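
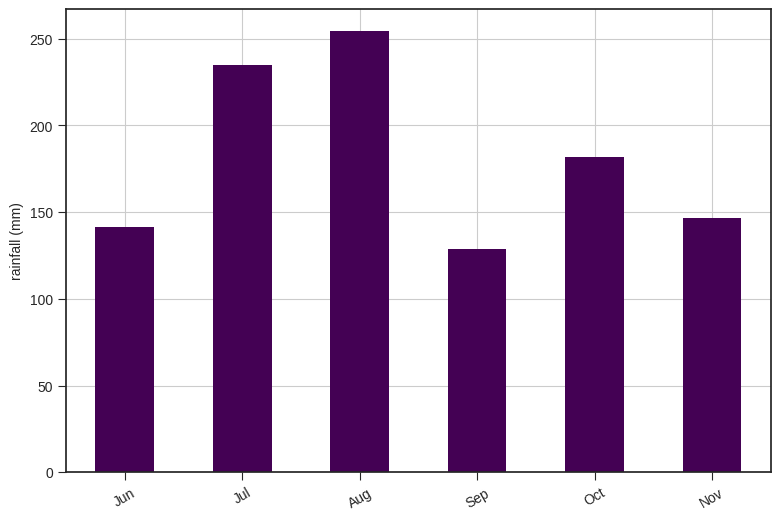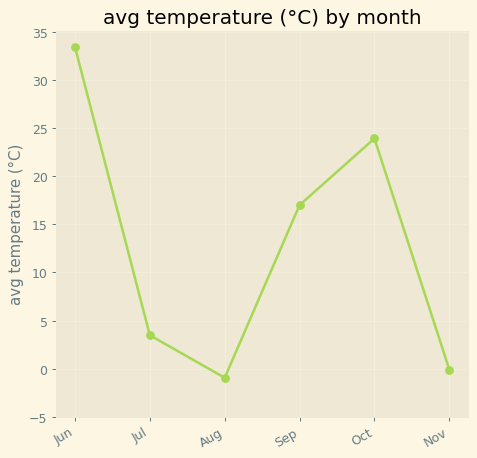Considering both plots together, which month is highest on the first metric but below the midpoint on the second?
Chart 2 median avg temperature (°C) ≈ 10; below-median months: Jul, Aug, Nov. Among those, Aug has the highest rainfall (mm) (≈ 250).

Aug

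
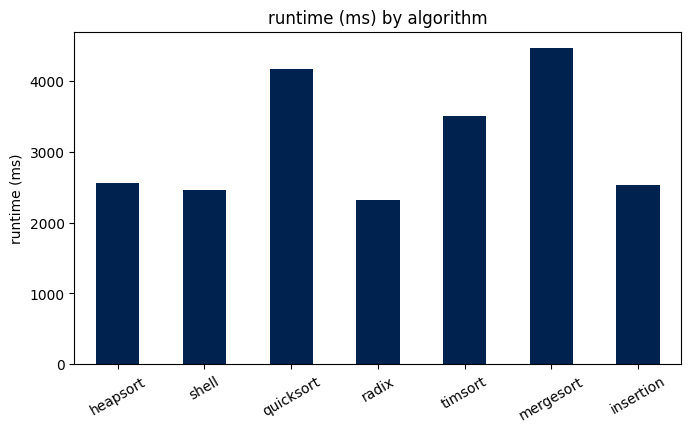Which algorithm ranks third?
timsort

Top 4: mergesort ≈ 4500, quicksort ≈ 4000, timsort ≈ 3500, heapsort ≈ 2500.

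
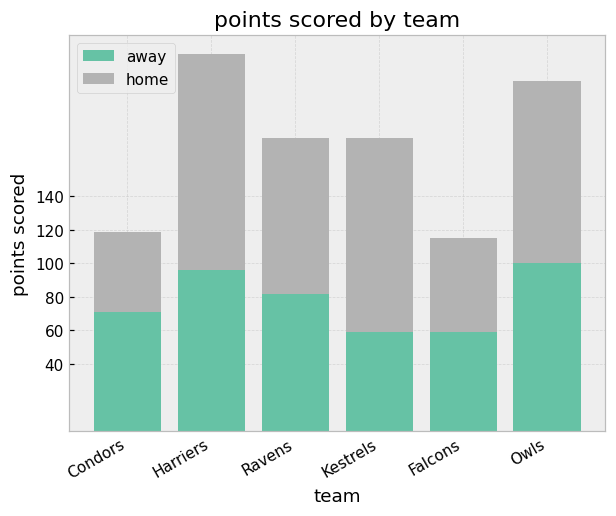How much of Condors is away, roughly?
away top ≈ 80, bottom ≈ 0; segment ≈ 80.

≈ 80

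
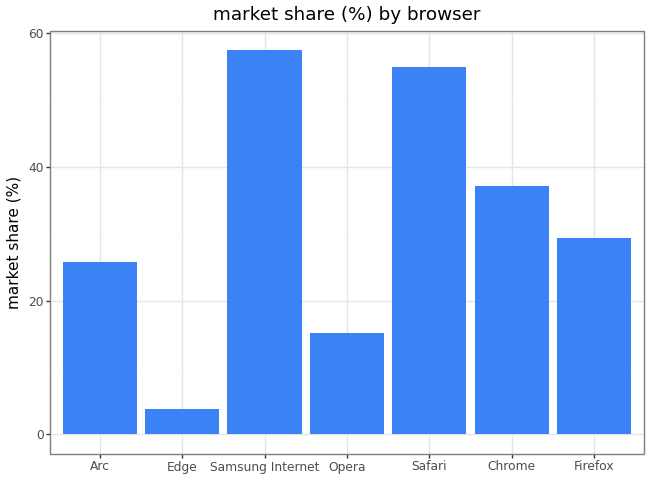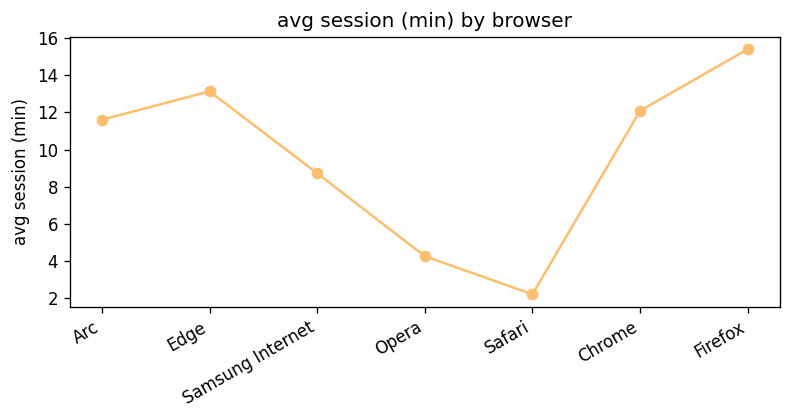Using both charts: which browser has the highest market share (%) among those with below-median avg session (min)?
Samsung Internet

Chart 2 median avg session (min) ≈ 12; below-median browsers: Samsung Internet, Opera, Safari. Among those, Samsung Internet has the highest market share (%) (≈ 60).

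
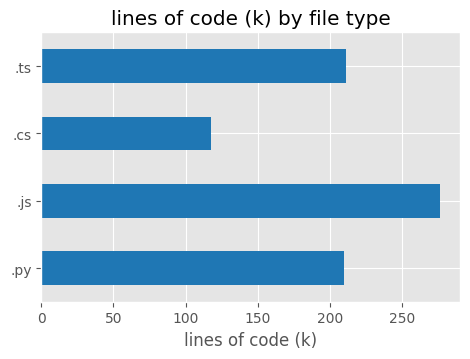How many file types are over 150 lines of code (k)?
3

Above 150: .py, .js, .ts.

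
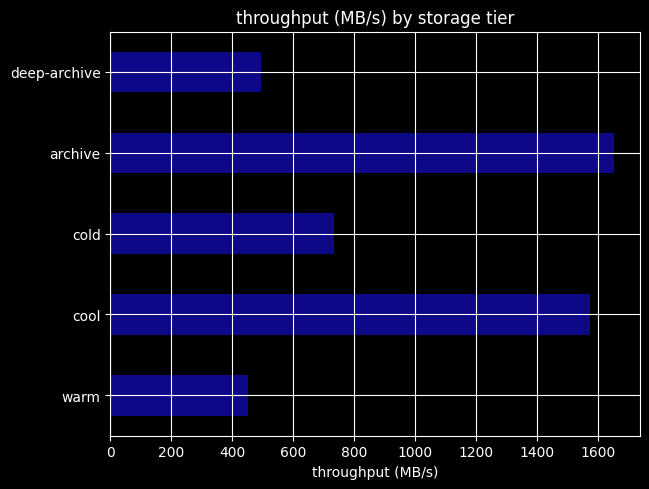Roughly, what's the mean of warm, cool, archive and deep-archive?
≈ 1000

(400 + 1600 + 1600 + 400) / 4 ≈ 1000.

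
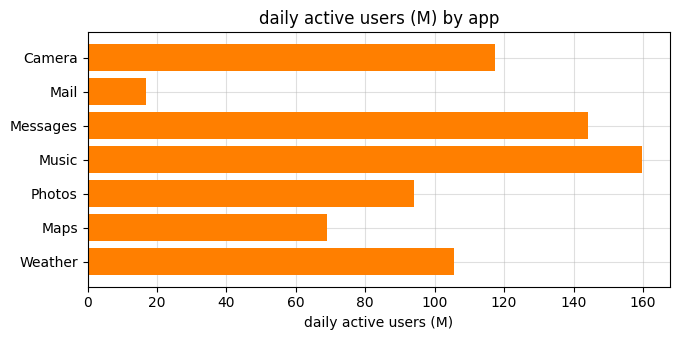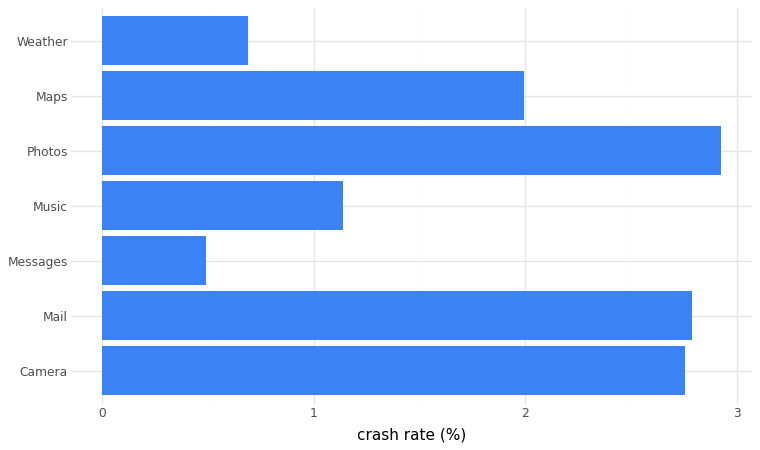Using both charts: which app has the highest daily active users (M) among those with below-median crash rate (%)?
Chart 2 median crash rate (%) ≈ 2; below-median apps: Messages, Music, Weather. Among those, Music has the highest daily active users (M) (≈ 160).

Music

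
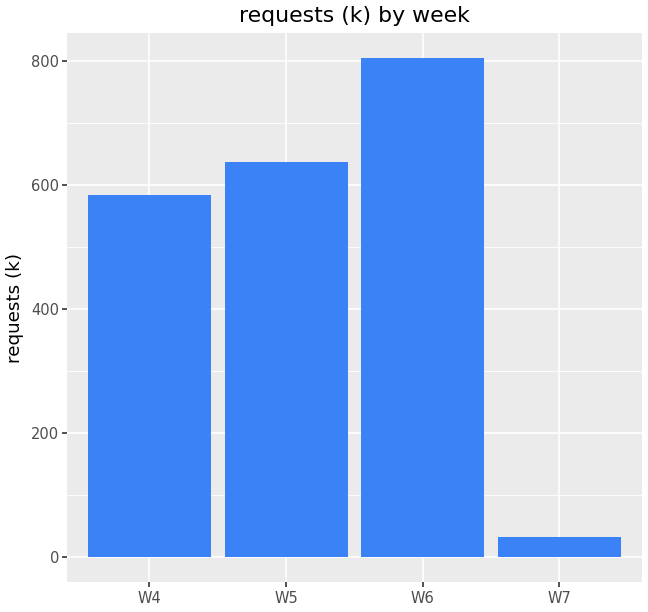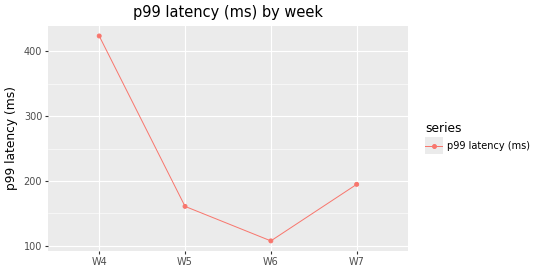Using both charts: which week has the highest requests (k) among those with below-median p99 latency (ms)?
Chart 2 median p99 latency (ms) ≈ 200; below-median weeks: W5, W6. Among those, W6 has the highest requests (k) (≈ 800).

W6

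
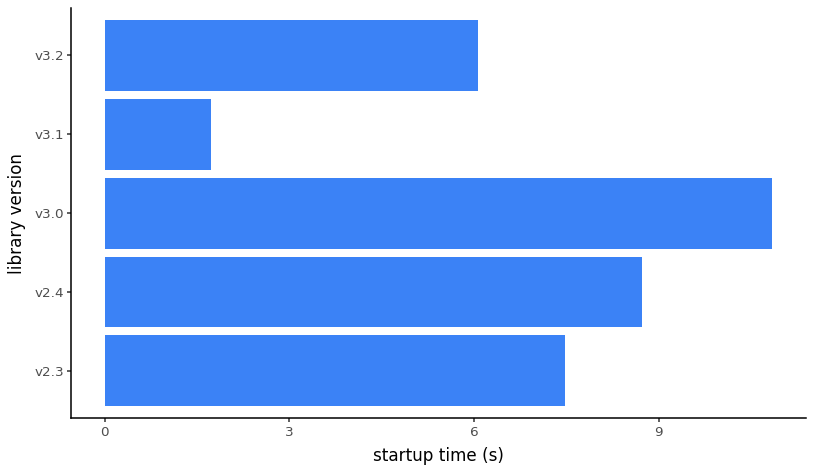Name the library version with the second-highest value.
Top 3: v3.0 ≈ 11, v2.4 ≈ 9, v2.3 ≈ 7.

v2.4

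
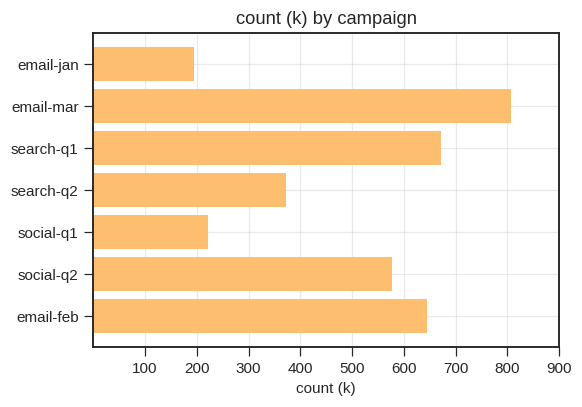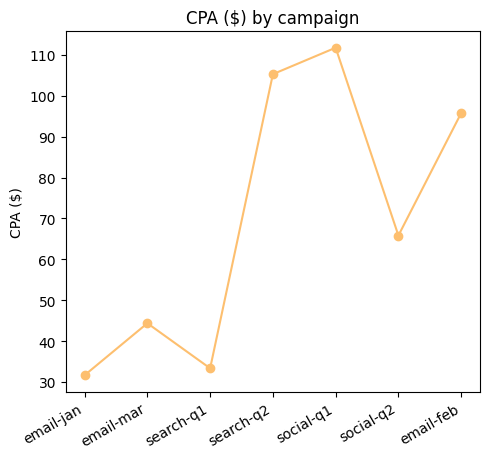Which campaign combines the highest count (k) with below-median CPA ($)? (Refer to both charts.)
email-mar

Chart 2 median CPA ($) ≈ 60; below-median campaigns: email-jan, email-mar, search-q1. Among those, email-mar has the highest count (k) (≈ 800).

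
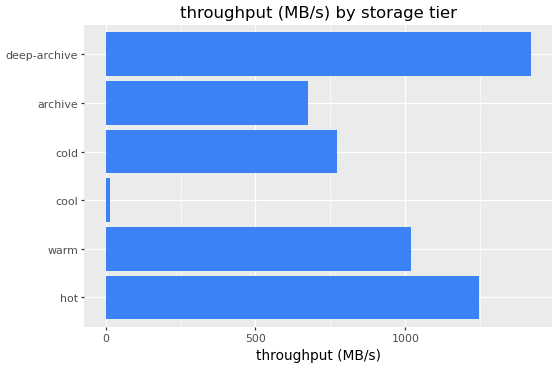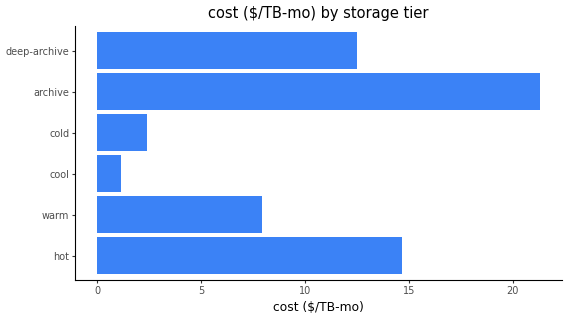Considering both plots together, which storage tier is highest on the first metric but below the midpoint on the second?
Chart 2 median cost ($/TB-mo) ≈ 10; below-median storage tiers: warm, cool, cold. Among those, warm has the highest throughput (MB/s) (≈ 1000).

warm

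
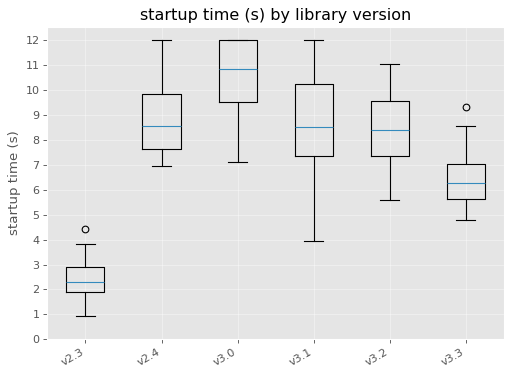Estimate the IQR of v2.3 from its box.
Q3 ≈ 3, Q1 ≈ 2; IQR ≈ 1.

≈ 1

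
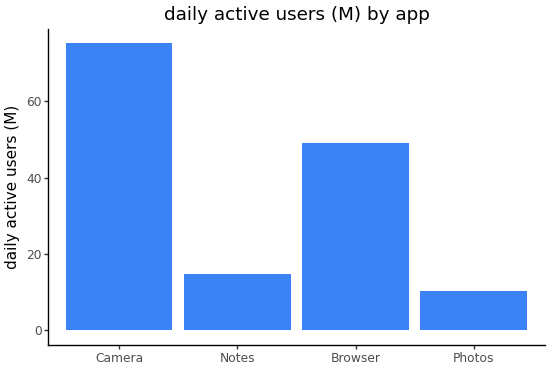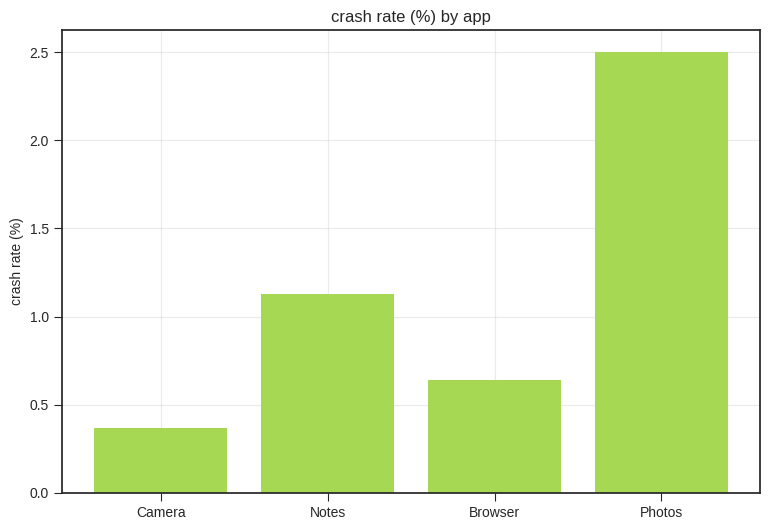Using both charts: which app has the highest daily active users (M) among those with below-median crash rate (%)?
Camera

Chart 2 median crash rate (%) ≈ 1; below-median apps: Camera, Browser. Among those, Camera has the highest daily active users (M) (≈ 80).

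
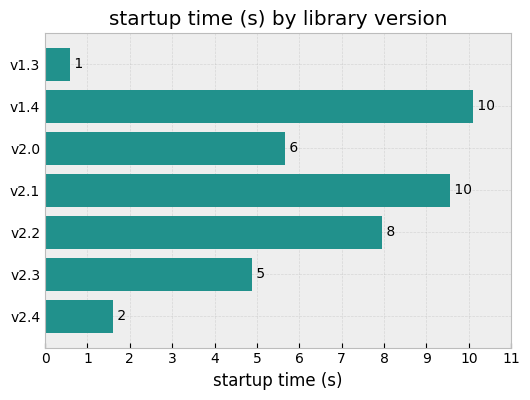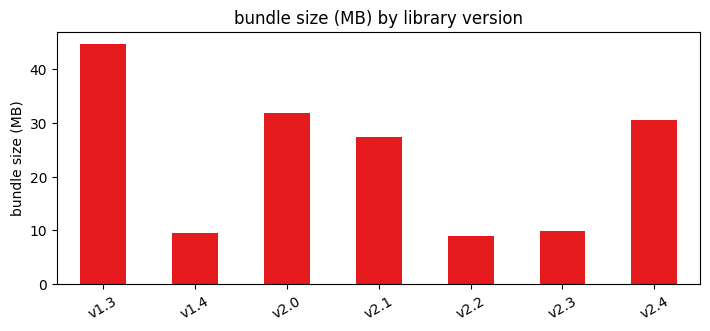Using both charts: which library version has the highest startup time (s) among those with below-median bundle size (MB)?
v1.4

Chart 2 median bundle size (MB) ≈ 25; below-median library versions: v1.4, v2.2, v2.3. Among those, v1.4 has the highest startup time (s) (≈ 10).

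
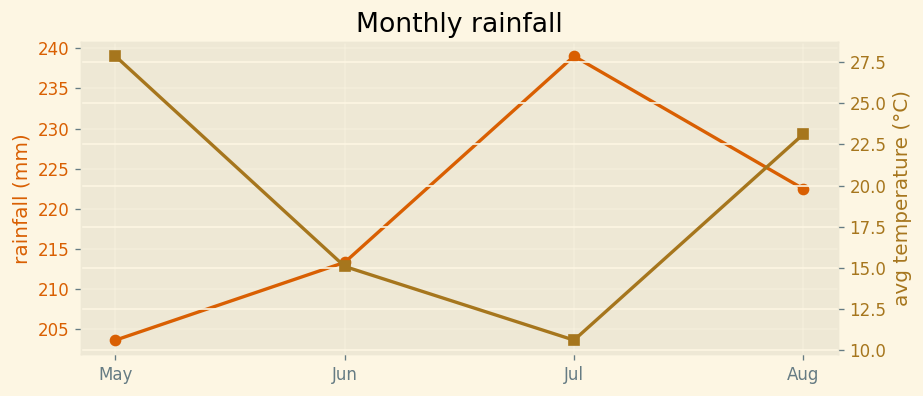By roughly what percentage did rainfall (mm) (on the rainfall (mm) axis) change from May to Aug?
≈ +9.8%

May ≈ 205, Aug ≈ 225; (225 − 205) / 205 ≈ +9.8%.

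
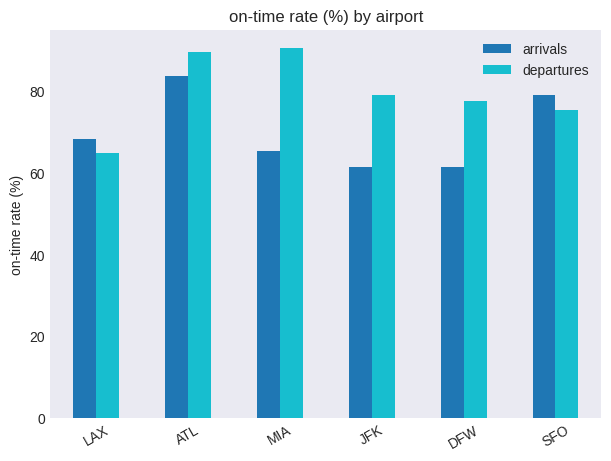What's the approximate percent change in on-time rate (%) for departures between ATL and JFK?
ATL ≈ 90, JFK ≈ 80; (80 − 90) / 90 ≈ -11.1%.

≈ -11.1%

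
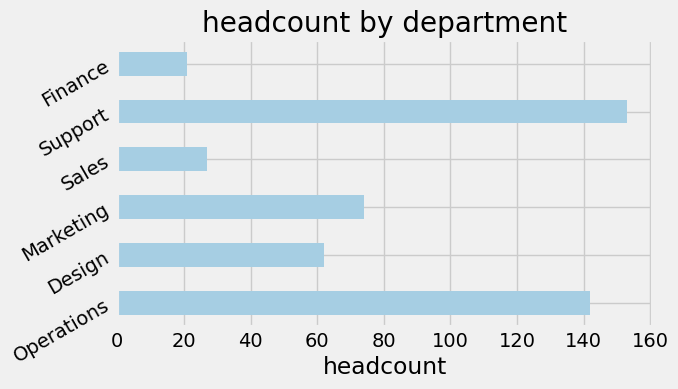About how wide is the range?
Max Support ≈ 160, min Finance ≈ 20; range ≈ 140.

≈ 140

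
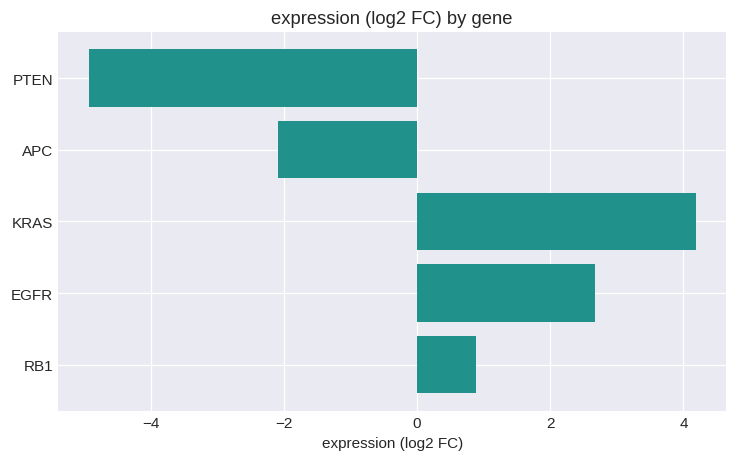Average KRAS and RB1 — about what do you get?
≈ 2

(4 + 1) / 2 ≈ 2.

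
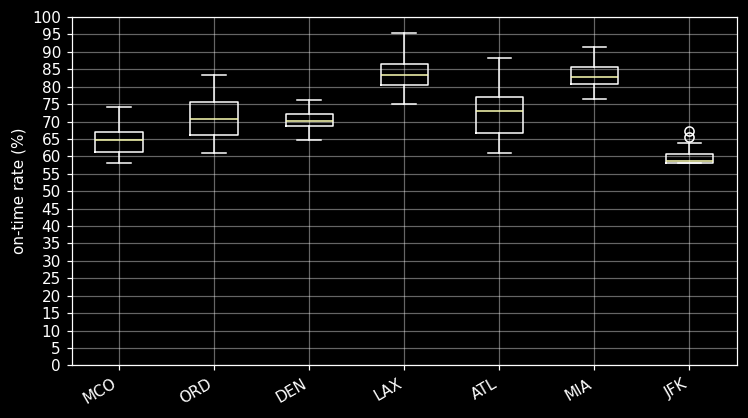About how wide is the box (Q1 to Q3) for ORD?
Q3 ≈ 75, Q1 ≈ 65; IQR ≈ 10.

≈ 10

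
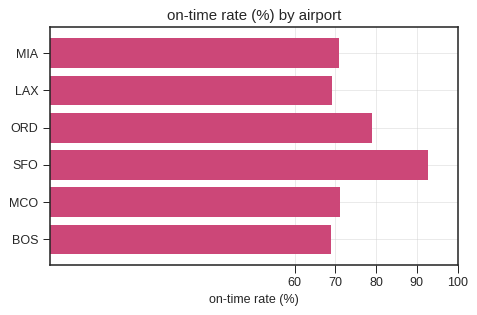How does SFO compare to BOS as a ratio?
≈ 1.29×

SFO ≈ 90, BOS ≈ 70; 90/70 ≈ 1.29.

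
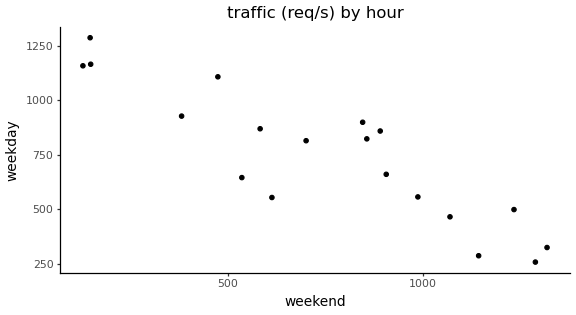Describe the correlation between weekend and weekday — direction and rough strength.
Points are negatively correlated; strong (|r| ≈ 0.9).

negative, strong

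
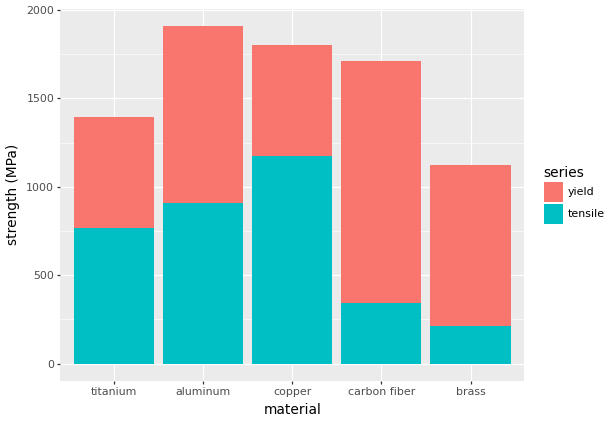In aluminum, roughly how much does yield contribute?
yield top ≈ 2000, bottom ≈ 1000; segment ≈ 1000.

≈ 1000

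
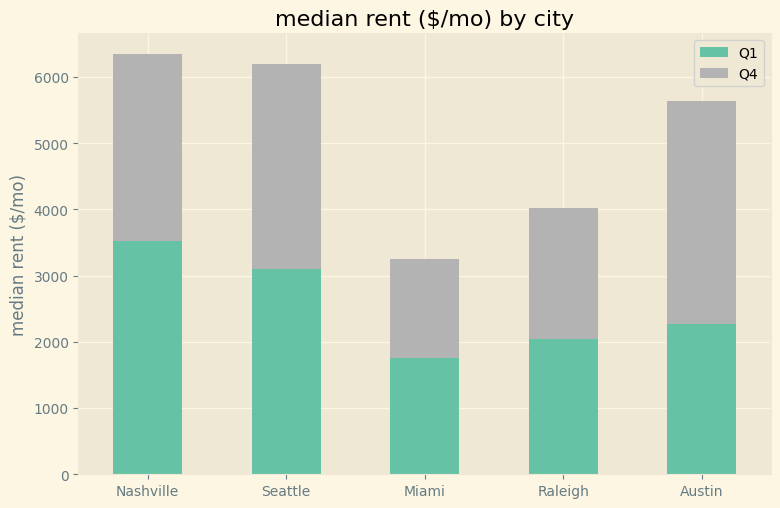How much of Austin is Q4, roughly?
≈ 4000

Q4 top ≈ 6000, bottom ≈ 2000; segment ≈ 4000.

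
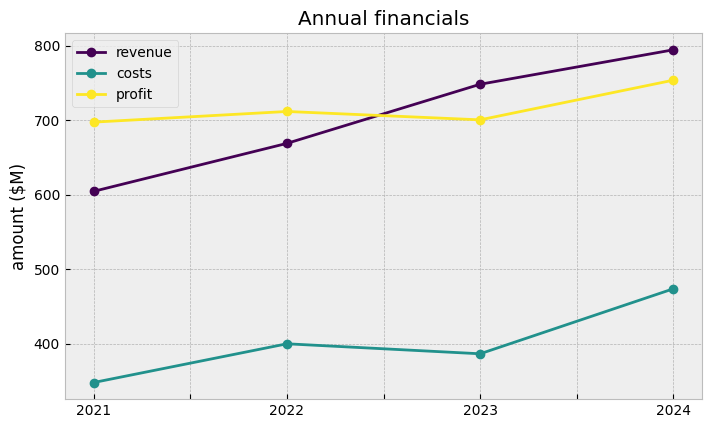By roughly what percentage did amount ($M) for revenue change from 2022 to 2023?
2022 ≈ 650, 2023 ≈ 750; (750 − 650) / 650 ≈ +15.4%.

≈ +15.4%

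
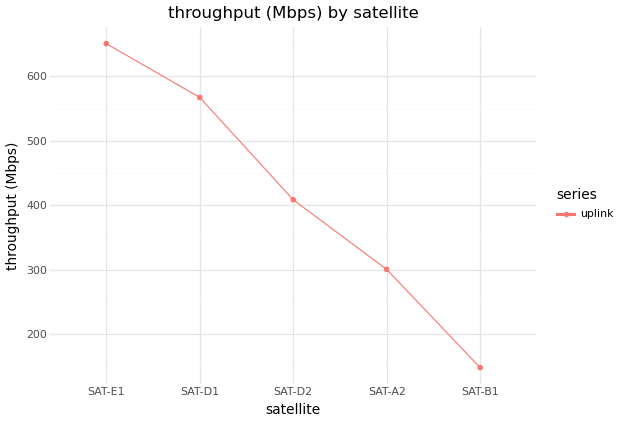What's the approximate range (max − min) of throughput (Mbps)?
Max SAT-E1 ≈ 650, min SAT-B1 ≈ 150; range ≈ 500.

≈ 500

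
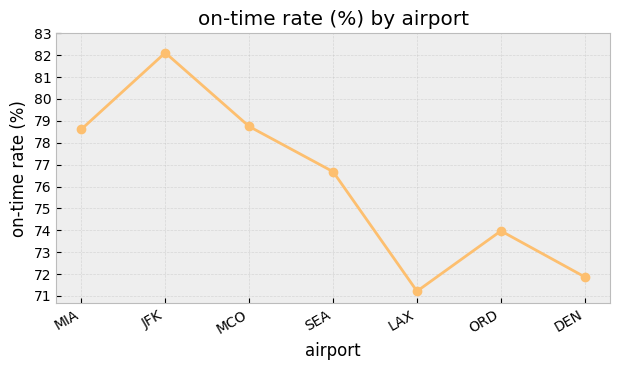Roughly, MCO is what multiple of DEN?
MCO ≈ 79, DEN ≈ 72; 79/72 ≈ 1.1.

≈ 1.1×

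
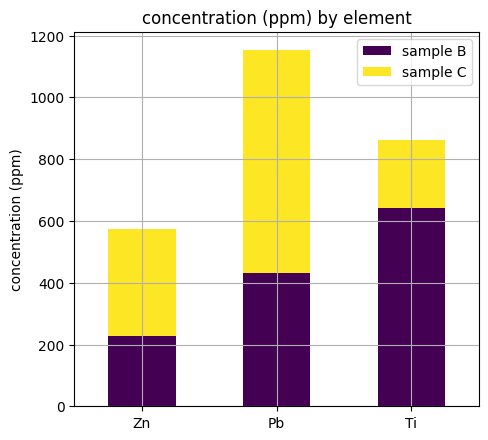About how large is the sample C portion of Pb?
sample C top ≈ 1200, bottom ≈ 400; segment ≈ 800.

≈ 800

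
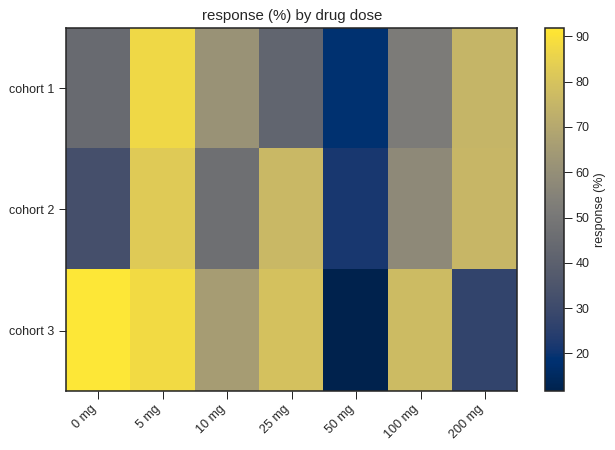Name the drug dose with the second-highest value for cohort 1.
Top 3 for cohort 1: 5 mg ≈ 90, 200 mg ≈ 70, 10 mg ≈ 60.

200 mg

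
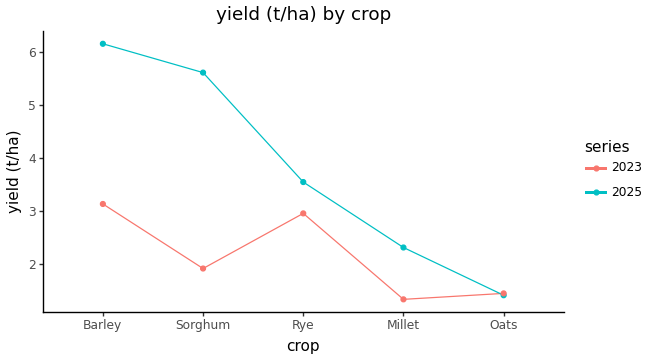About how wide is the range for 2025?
≈ 4.5

Max Barley ≈ 6.0, min Oats ≈ 1.5; range ≈ 4.5.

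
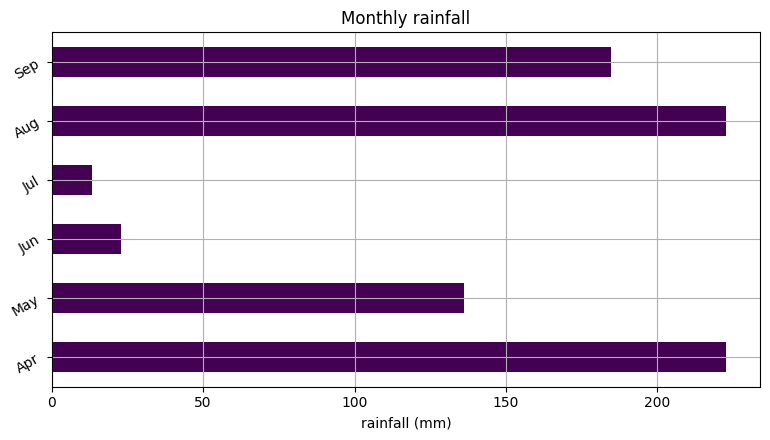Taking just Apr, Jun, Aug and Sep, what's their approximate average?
≈ 160

(220 + 20 + 220 + 180) / 4 ≈ 160.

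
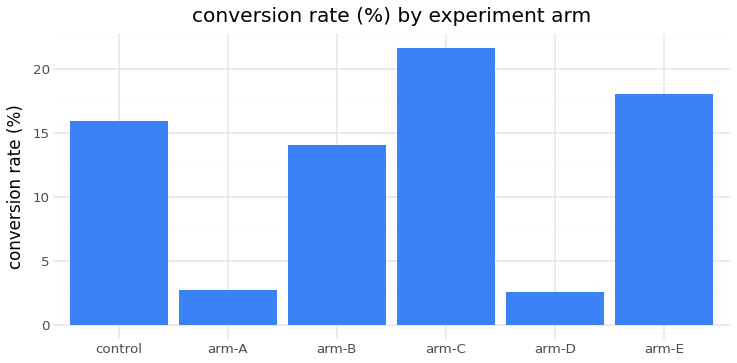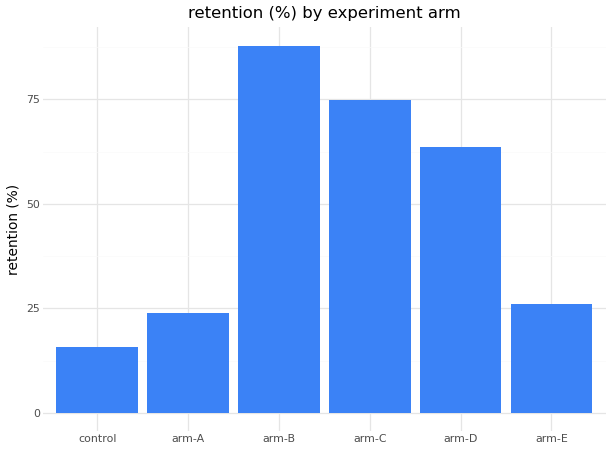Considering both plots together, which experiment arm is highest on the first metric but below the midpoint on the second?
arm-E

Chart 2 median retention (%) ≈ 40; below-median experiment arms: control, arm-A, arm-E. Among those, arm-E has the highest conversion rate (%) (≈ 18).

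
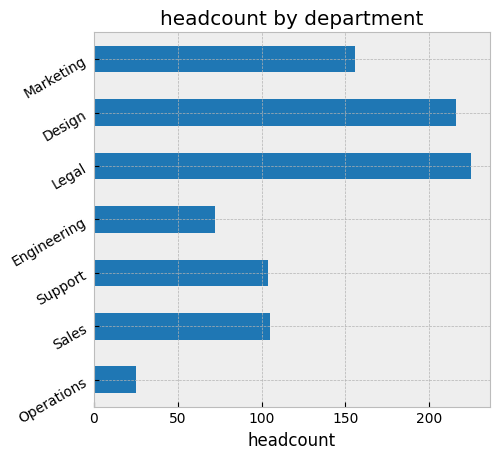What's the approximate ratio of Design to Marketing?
Design ≈ 220, Marketing ≈ 160; 220/160 ≈ 1.38.

≈ 1.38×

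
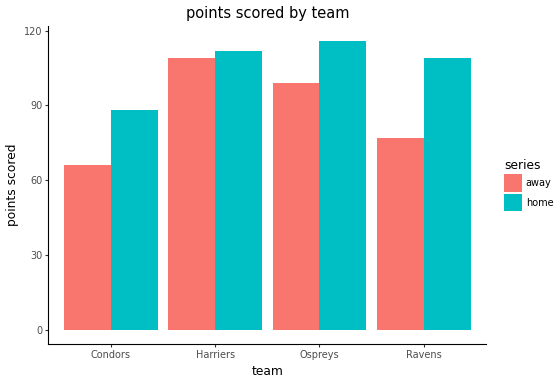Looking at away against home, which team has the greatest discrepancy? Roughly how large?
Ravens, ≈ 30

Ravens: away ≈ 80, home ≈ 110 → gap ≈ 30. Next-largest (Condors) is only ≈ 20.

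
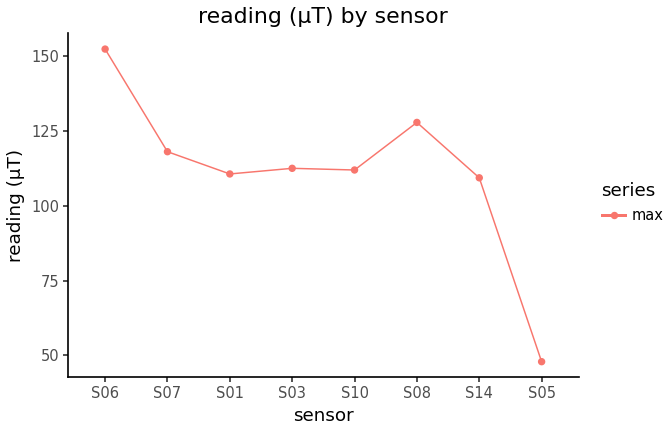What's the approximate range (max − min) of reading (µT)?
Max S06 ≈ 150, min S05 ≈ 50; range ≈ 100.

≈ 100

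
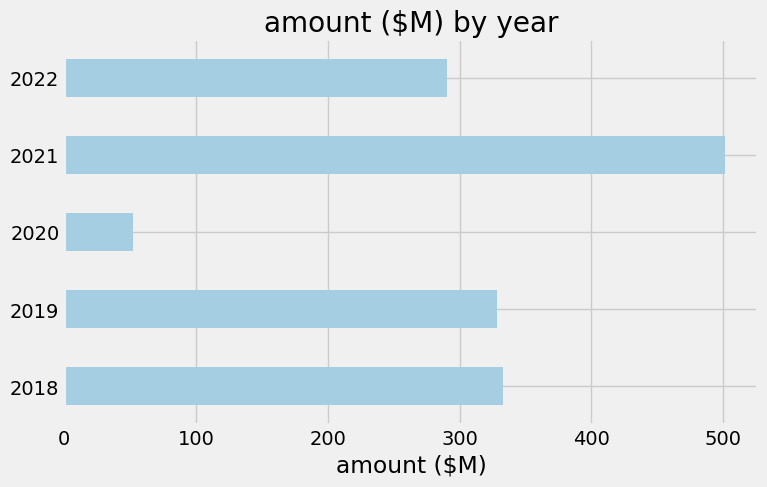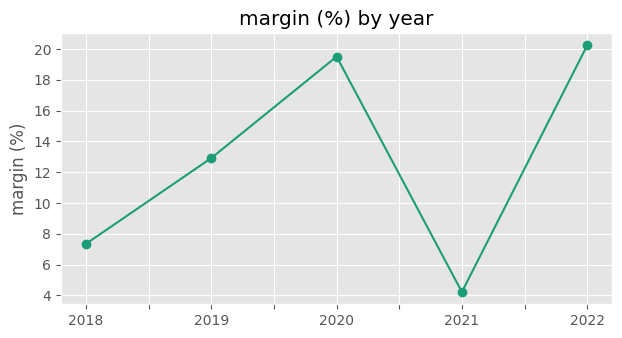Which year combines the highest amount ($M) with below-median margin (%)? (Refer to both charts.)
2021

Chart 2 median margin (%) ≈ 12; below-median years: 2018, 2021. Among those, 2021 has the highest amount ($M) (≈ 500).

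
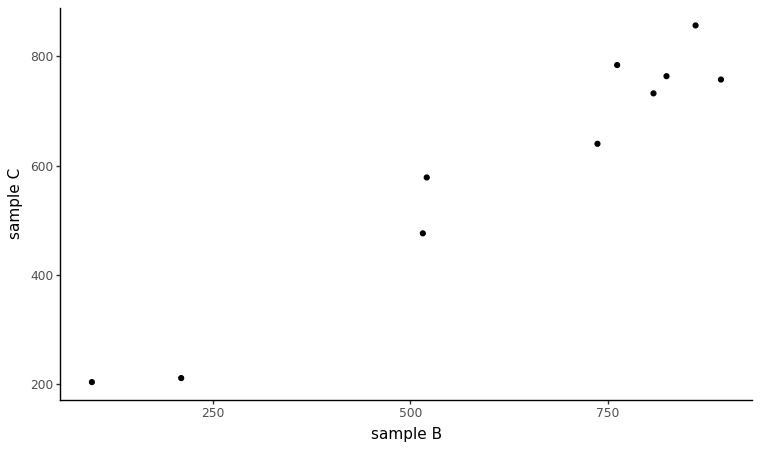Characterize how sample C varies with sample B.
positive, strong

Points are positively correlated; strong (|r| ≈ 1.0).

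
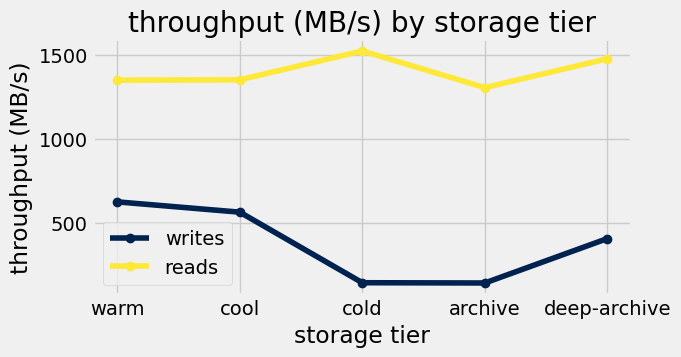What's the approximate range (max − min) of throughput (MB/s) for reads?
Max cold ≈ 1600, min archive ≈ 1400; range ≈ 200.

≈ 200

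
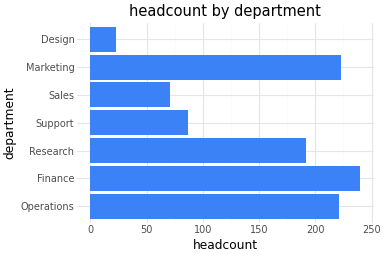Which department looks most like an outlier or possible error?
Design ≈ 20; the rest sit between ≈ 80 and ≈ 240.

Design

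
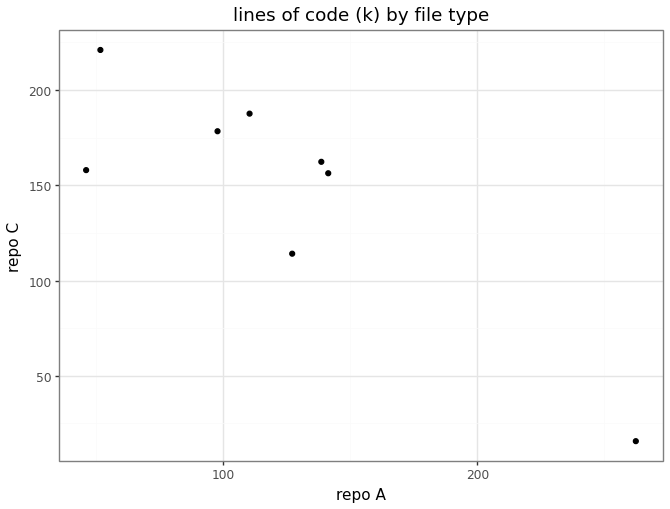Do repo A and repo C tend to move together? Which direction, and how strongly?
negative, strong

Points are negatively correlated; strong (|r| ≈ 0.9).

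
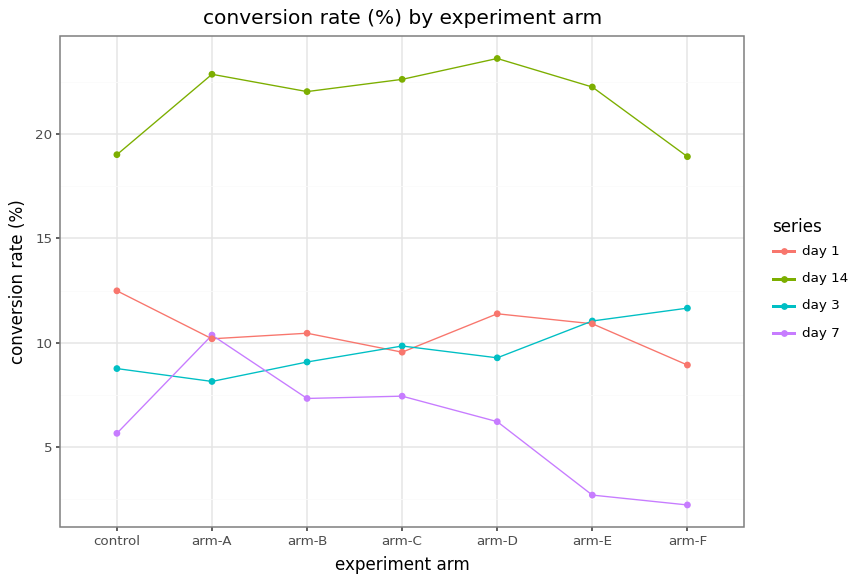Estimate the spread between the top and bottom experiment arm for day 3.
≈ 4

Max arm-F ≈ 12, min arm-A ≈ 8; range ≈ 4.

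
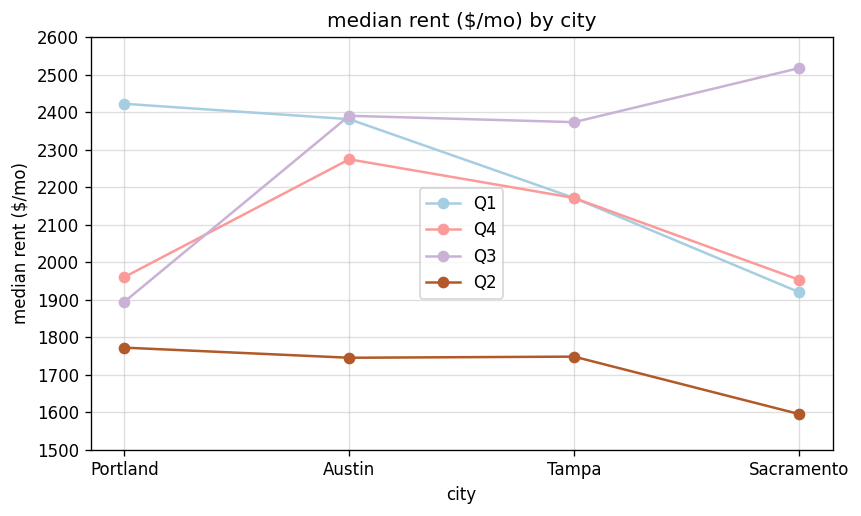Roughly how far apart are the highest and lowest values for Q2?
≈ 200

Max Portland ≈ 1800, min Sacramento ≈ 1600; range ≈ 200.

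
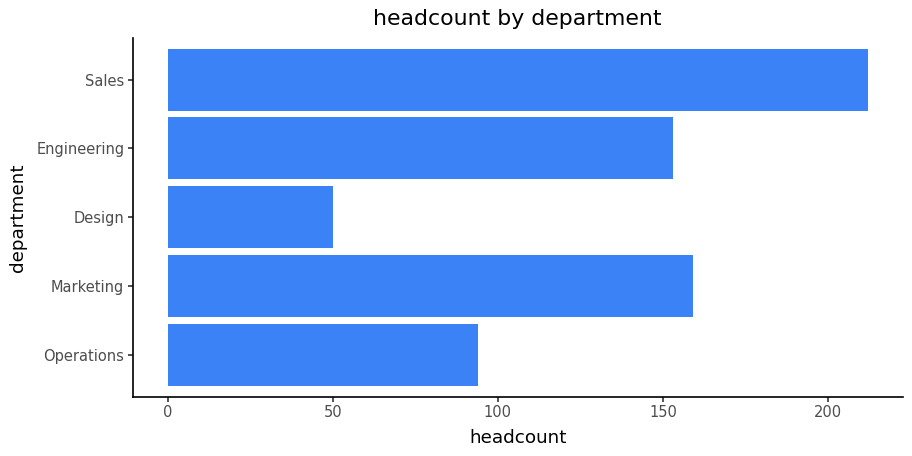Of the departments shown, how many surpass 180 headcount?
Above 180: Sales.

1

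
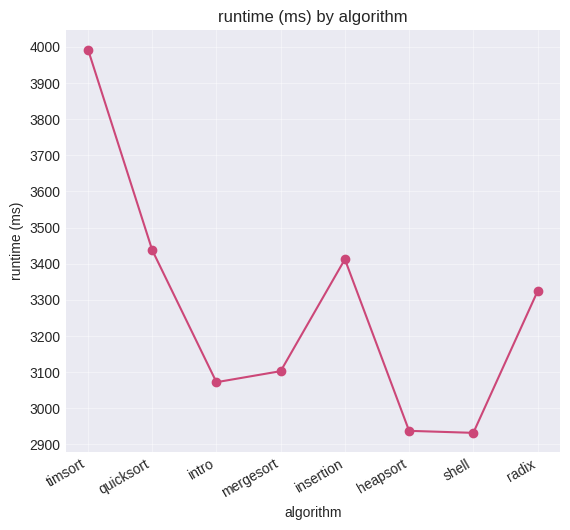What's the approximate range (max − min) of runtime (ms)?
≈ 1100

Max timsort ≈ 4000, min shell ≈ 2900; range ≈ 1100.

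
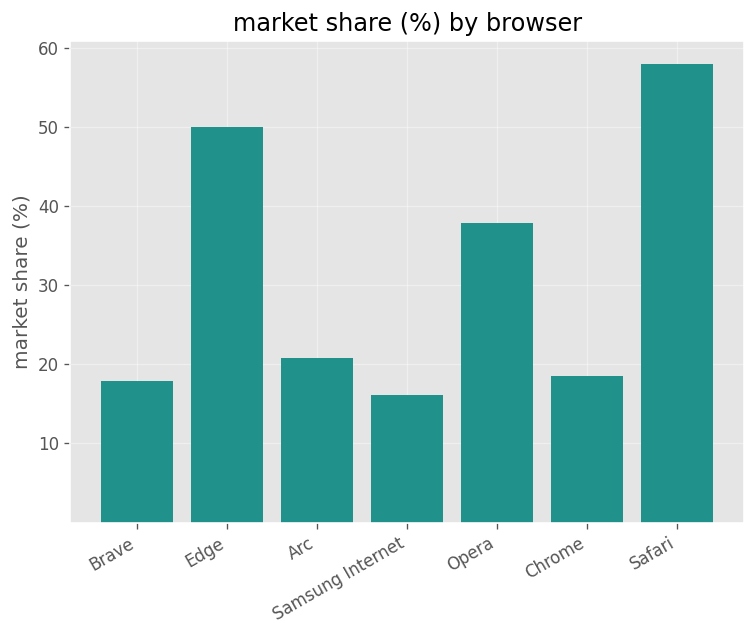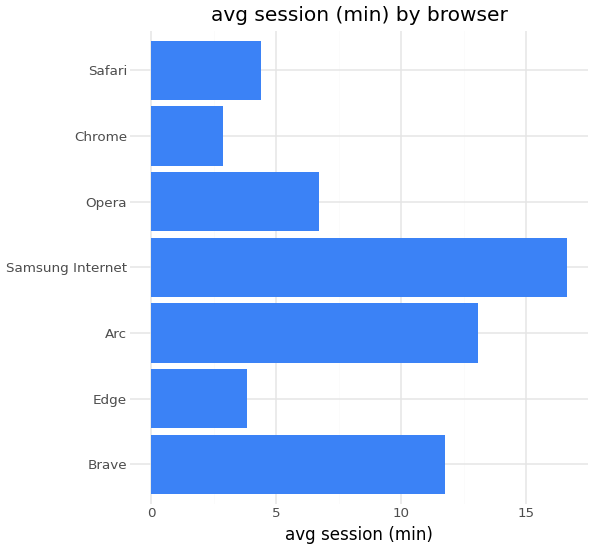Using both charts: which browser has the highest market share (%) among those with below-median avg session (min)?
Chart 2 median avg session (min) ≈ 6; below-median browsers: Edge, Chrome, Safari. Among those, Safari has the highest market share (%) (≈ 60).

Safari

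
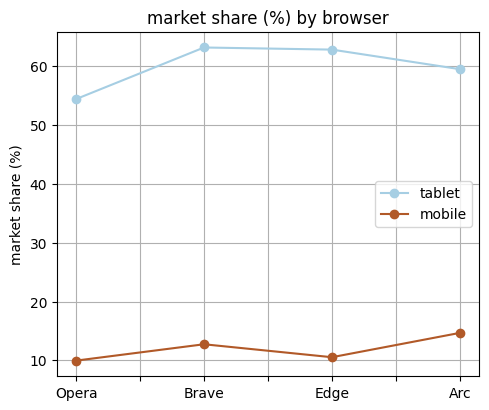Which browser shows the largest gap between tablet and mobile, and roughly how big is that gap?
Edge: tablet ≈ 65, mobile ≈ 10 → gap ≈ 55. Next-largest (Brave) is only ≈ 50.

Edge, ≈ 55 %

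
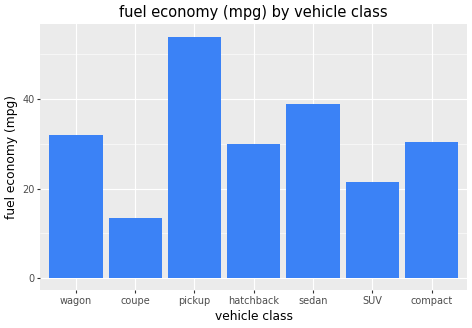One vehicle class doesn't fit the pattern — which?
pickup

pickup ≈ 55; the rest sit between ≈ 15 and ≈ 40.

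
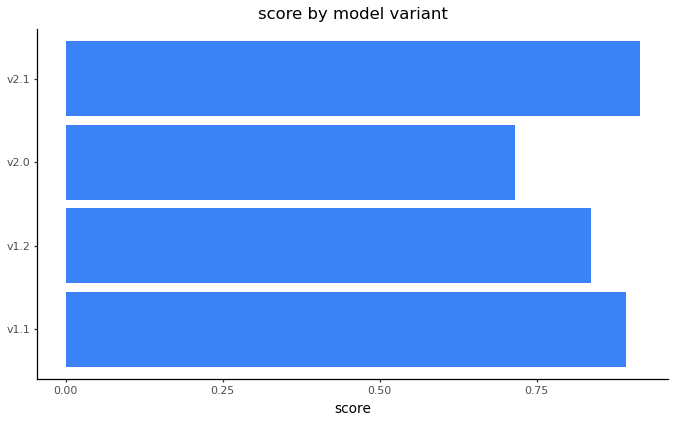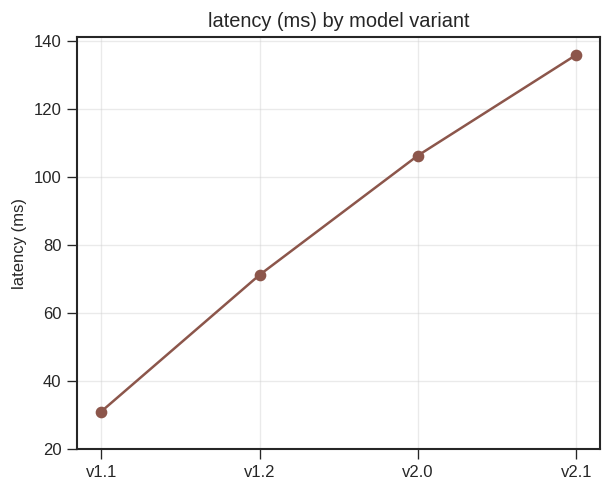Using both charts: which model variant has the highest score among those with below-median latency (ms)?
v1.1

Chart 2 median latency (ms) ≈ 80; below-median model variants: v1.1, v1.2. Among those, v1.1 has the highest score (≈ 0.9).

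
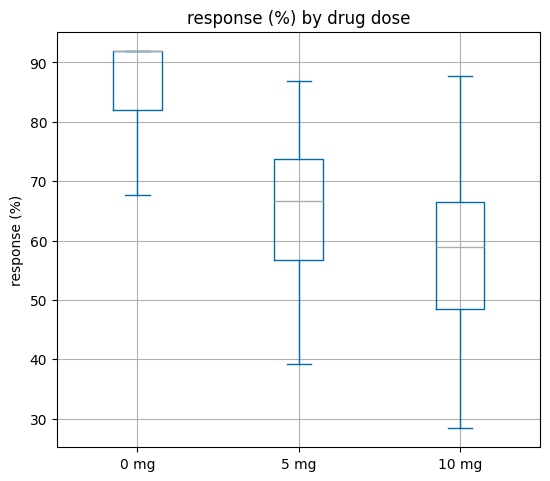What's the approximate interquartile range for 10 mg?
Q3 ≈ 65, Q1 ≈ 50; IQR ≈ 15.

≈ 15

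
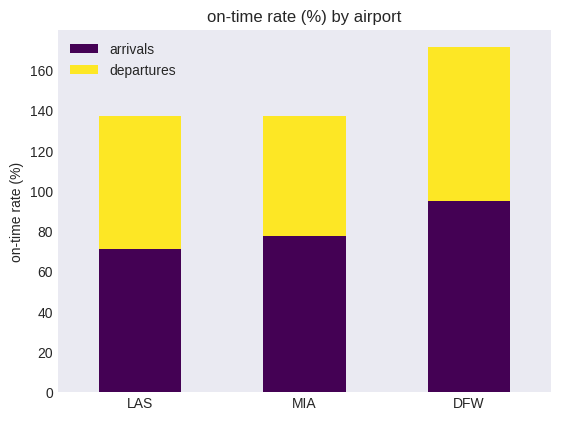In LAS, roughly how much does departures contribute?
departures top ≈ 140, bottom ≈ 80; segment ≈ 60.

≈ 60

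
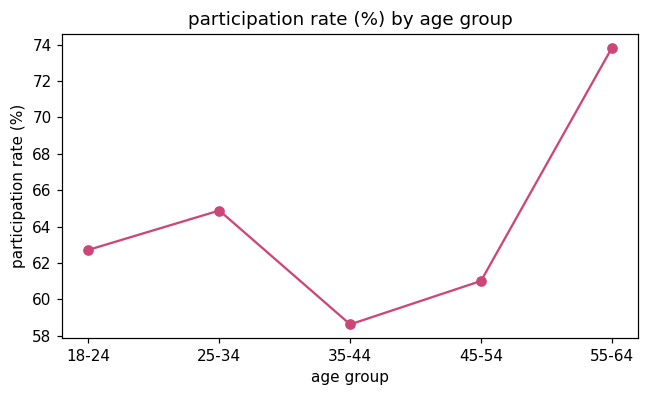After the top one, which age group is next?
Top 3: 55-64 ≈ 74, 25-34 ≈ 64, 18-24 ≈ 62.

25-34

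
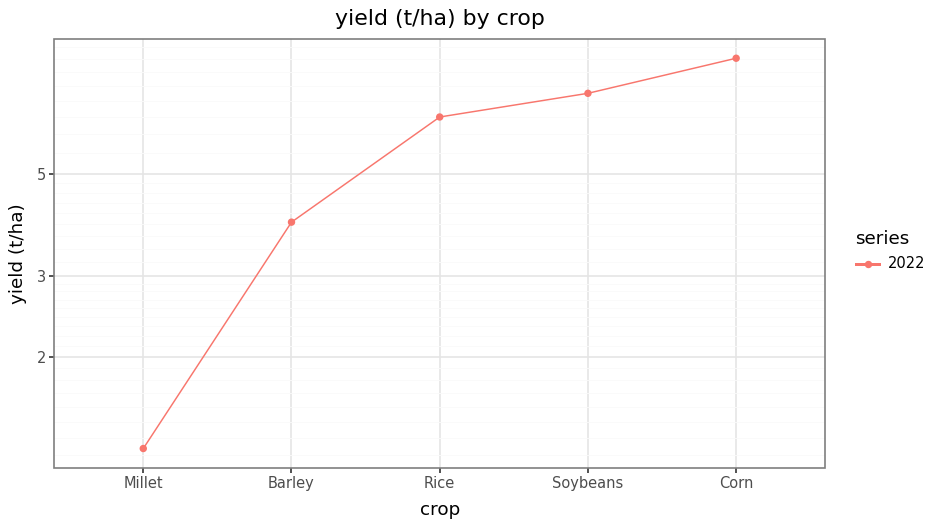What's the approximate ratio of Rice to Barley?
≈ 1.75×

Rice ≈ 7, Barley ≈ 4; 7/4 ≈ 1.75.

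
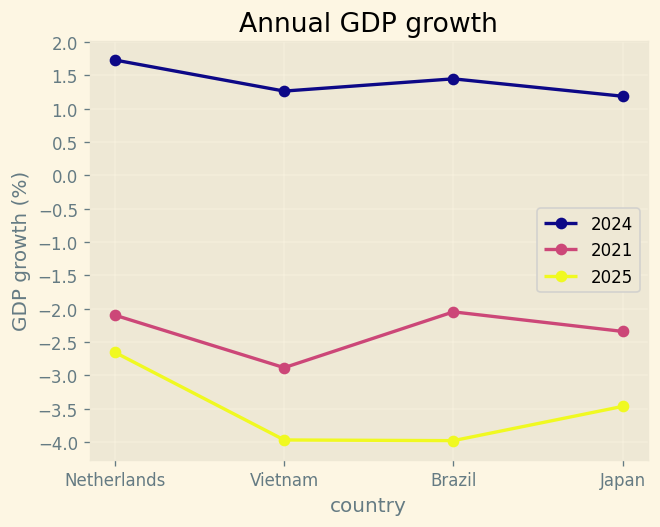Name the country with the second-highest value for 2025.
Top 3 for 2025: Netherlands ≈ -2.5, Japan ≈ -3.5, Vietnam ≈ -4.0.

Japan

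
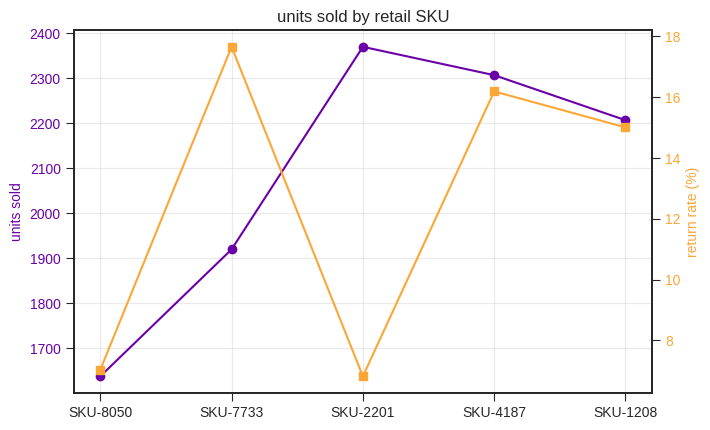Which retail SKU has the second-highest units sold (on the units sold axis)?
SKU-4187

Top 3 (on the units sold axis): SKU-2201 ≈ 2400, SKU-4187 ≈ 2300, SKU-1208 ≈ 2200.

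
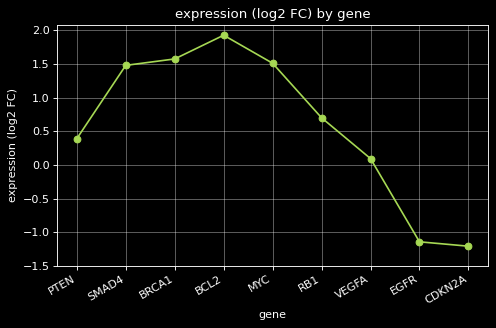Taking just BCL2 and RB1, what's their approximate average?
≈ 1.25

(2.0 + 0.5) / 2 ≈ 1.25.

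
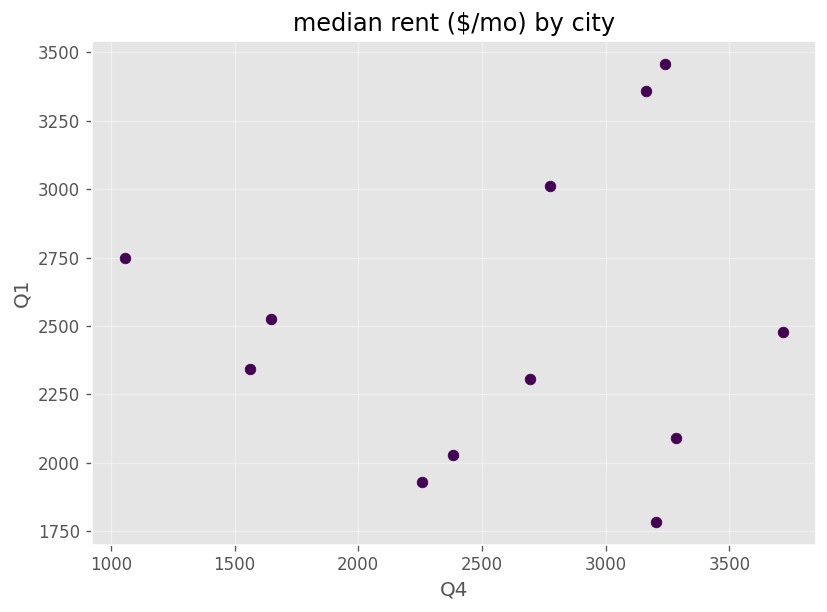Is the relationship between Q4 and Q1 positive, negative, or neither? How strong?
Points are roughly uncorrelated; weak (|r| ≈ 0.1).

no clear correlation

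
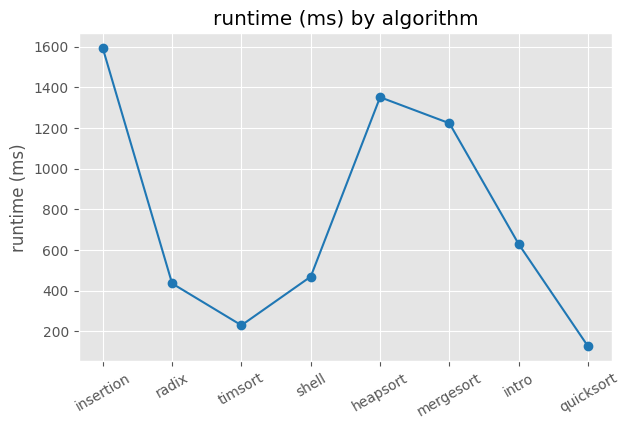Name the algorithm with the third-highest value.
Top 4: insertion ≈ 1600, heapsort ≈ 1400, mergesort ≈ 1200, intro ≈ 600.

mergesort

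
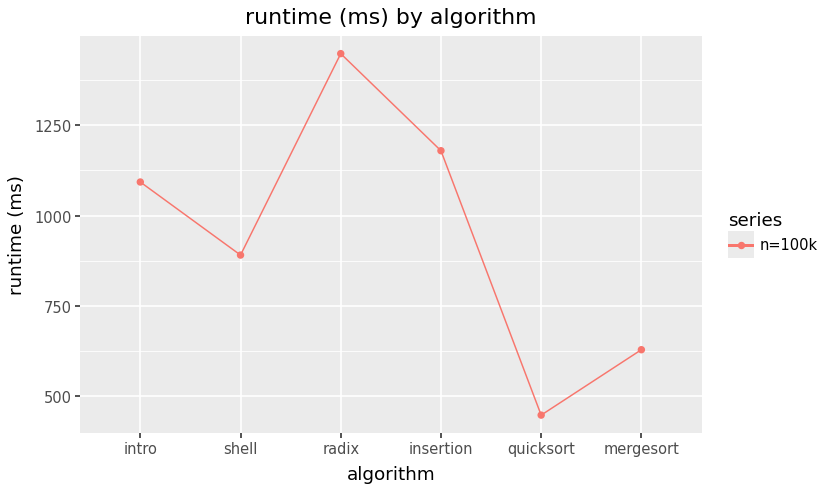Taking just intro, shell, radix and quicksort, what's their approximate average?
≈ 950

(1100 + 900 + 1400 + 400) / 4 ≈ 950.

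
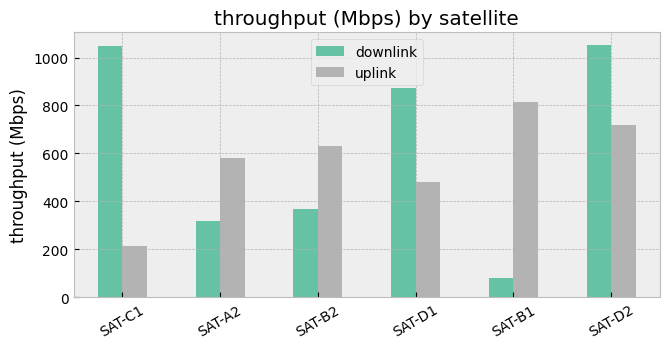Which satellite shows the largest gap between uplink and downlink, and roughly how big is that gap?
SAT-C1, ≈ 800 Mbps

SAT-C1: uplink ≈ 200, downlink ≈ 1000 → gap ≈ 800. Next-largest (SAT-B1) is only ≈ 700.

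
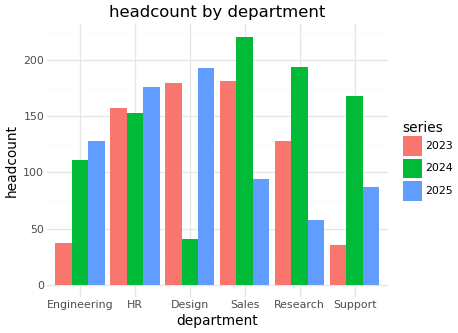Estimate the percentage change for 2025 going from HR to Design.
≈ +11.1%

HR ≈ 180, Design ≈ 200; (200 − 180) / 180 ≈ +11.1%.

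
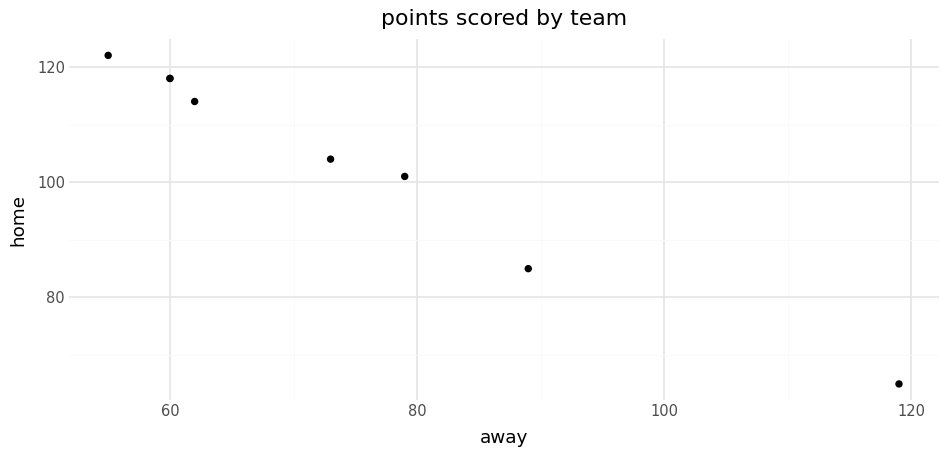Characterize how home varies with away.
negative, strong

Points are negatively correlated; strong (|r| ≈ 1.0).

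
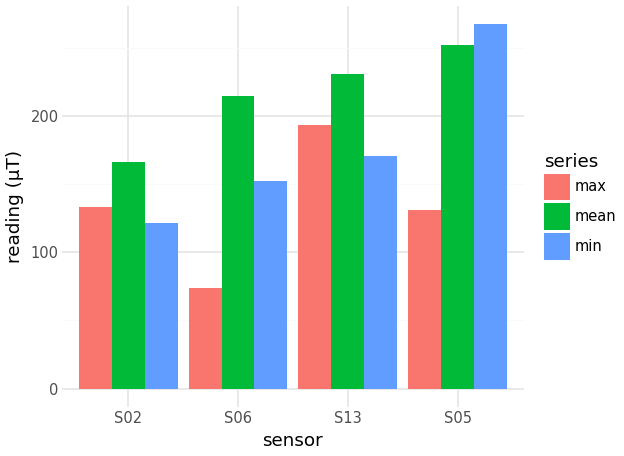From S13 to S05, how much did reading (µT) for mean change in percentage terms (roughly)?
S13 ≈ 225, S05 ≈ 250; (250 − 225) / 225 ≈ +11.1%.

≈ +11.1%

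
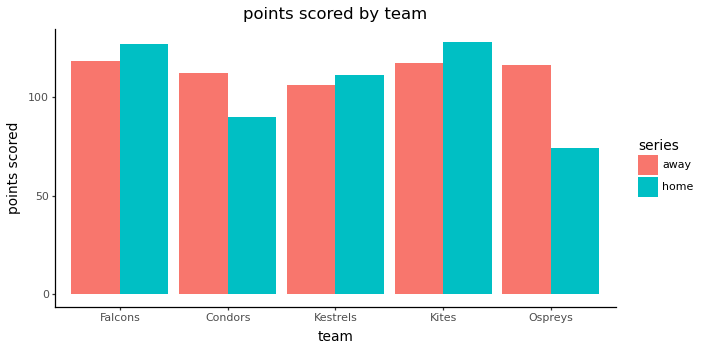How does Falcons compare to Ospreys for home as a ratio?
Falcons ≈ 120, Ospreys ≈ 80; 120/80 ≈ 1.5.

≈ 1.5×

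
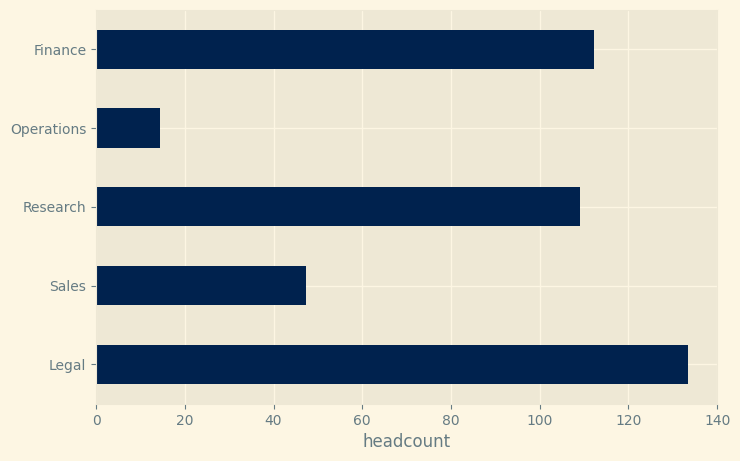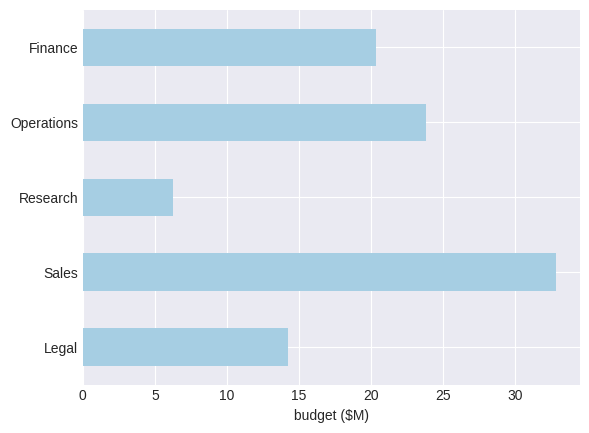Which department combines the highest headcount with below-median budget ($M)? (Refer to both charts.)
Chart 2 median budget ($M) ≈ 20; below-median departments: Legal, Research. Among those, Legal has the highest headcount (≈ 140).

Legal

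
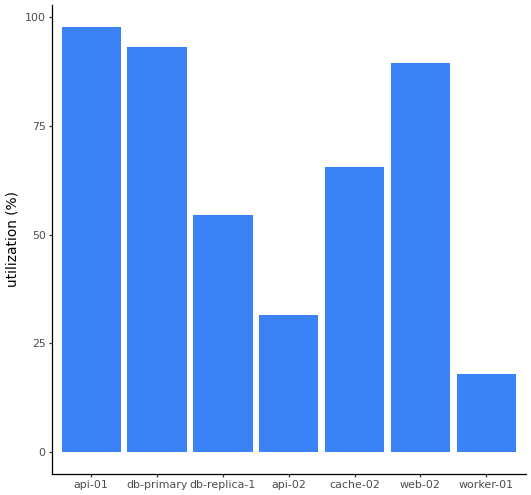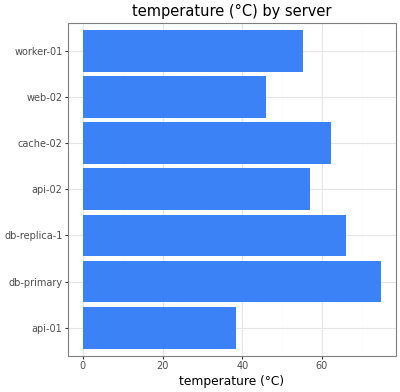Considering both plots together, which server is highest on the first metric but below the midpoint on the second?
Chart 2 median temperature (°C) ≈ 60; below-median servers: api-01, web-02, worker-01. Among those, api-01 has the highest utilization (%) (≈ 100).

api-01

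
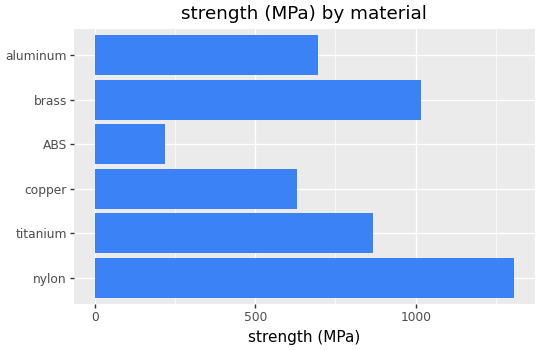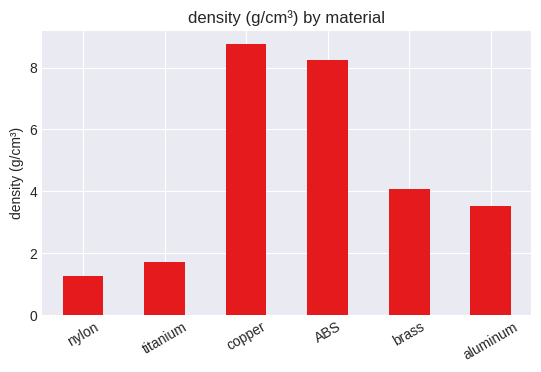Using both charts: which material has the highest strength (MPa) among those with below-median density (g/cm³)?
nylon

Chart 2 median density (g/cm³) ≈ 4; below-median materials: nylon, titanium, aluminum. Among those, nylon has the highest strength (MPa) (≈ 1400).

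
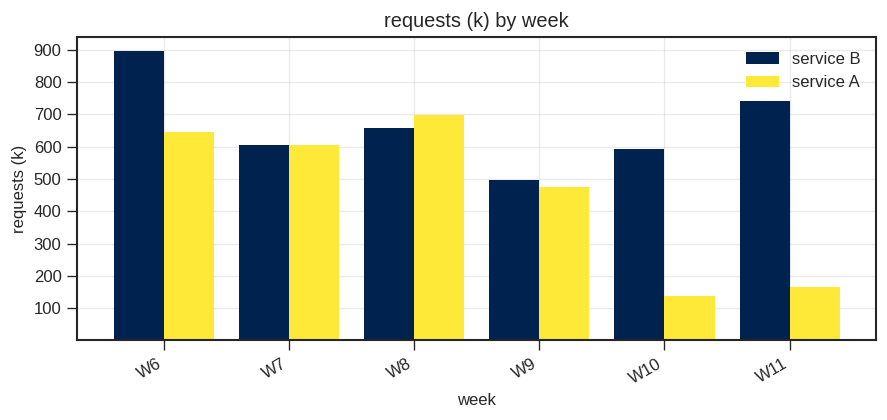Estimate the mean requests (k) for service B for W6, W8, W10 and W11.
(900 + 700 + 600 + 700) / 4 ≈ 725.

≈ 725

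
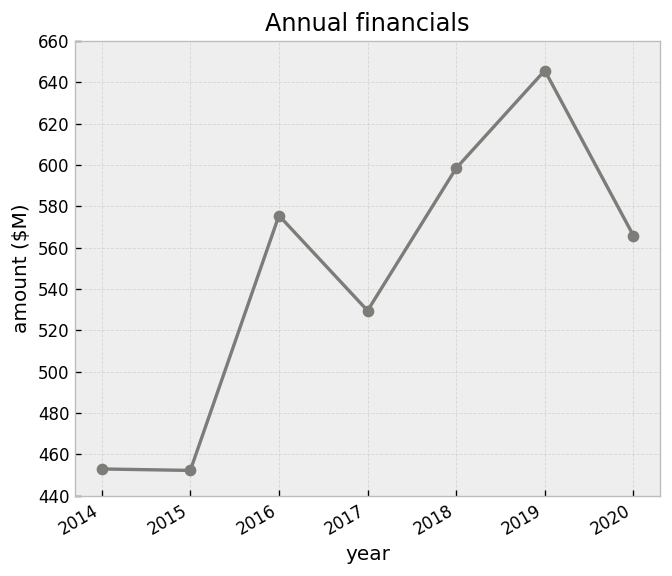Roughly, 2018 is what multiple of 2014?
2018 ≈ 600, 2014 ≈ 460; 600/460 ≈ 1.3.

≈ 1.3×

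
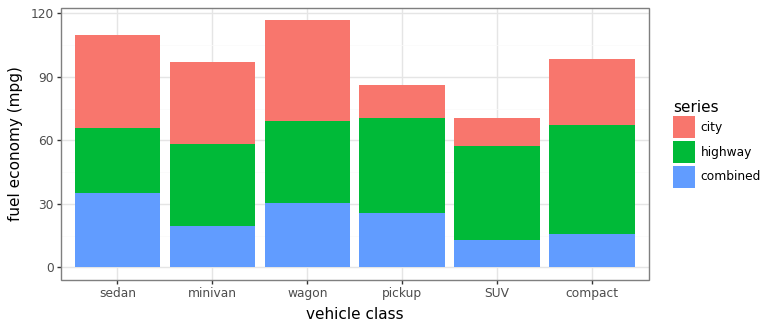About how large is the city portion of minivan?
city top ≈ 100, bottom ≈ 60; segment ≈ 40.

≈ 40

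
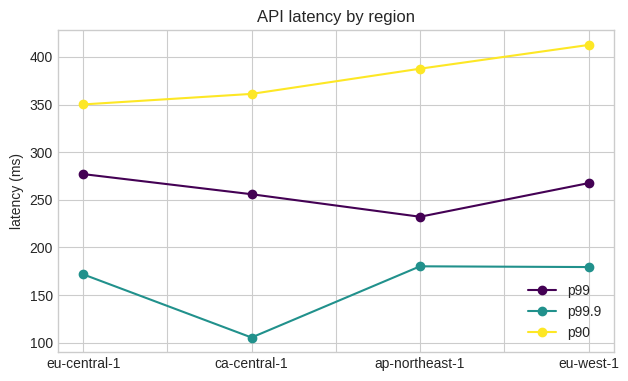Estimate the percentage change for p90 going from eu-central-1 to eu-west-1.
eu-central-1 ≈ 350, eu-west-1 ≈ 400; (400 − 350) / 350 ≈ +14.3%.

≈ +14.3%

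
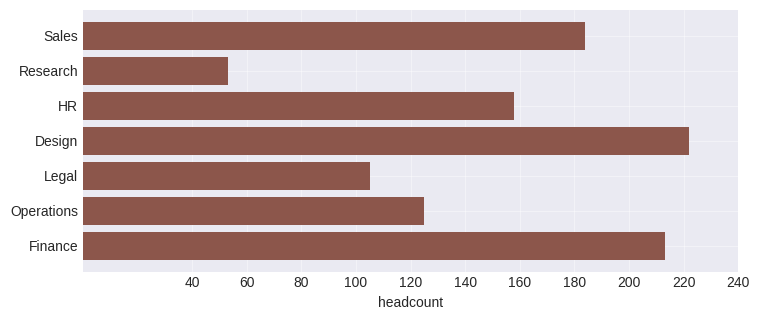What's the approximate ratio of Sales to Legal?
Sales ≈ 180, Legal ≈ 100; 180/100 ≈ 1.8.

≈ 1.8×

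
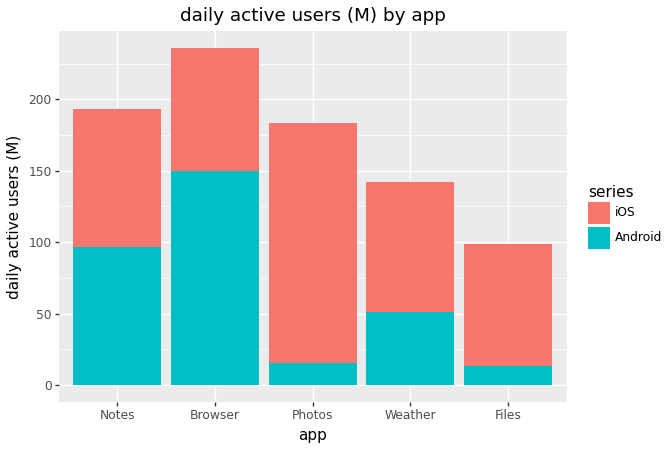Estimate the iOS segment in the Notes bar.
iOS top ≈ 200, bottom ≈ 100; segment ≈ 100.

≈ 100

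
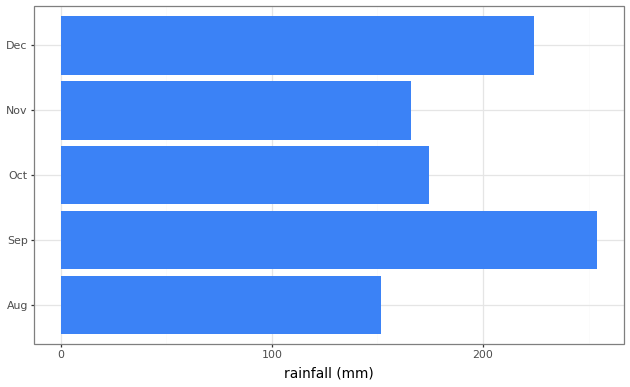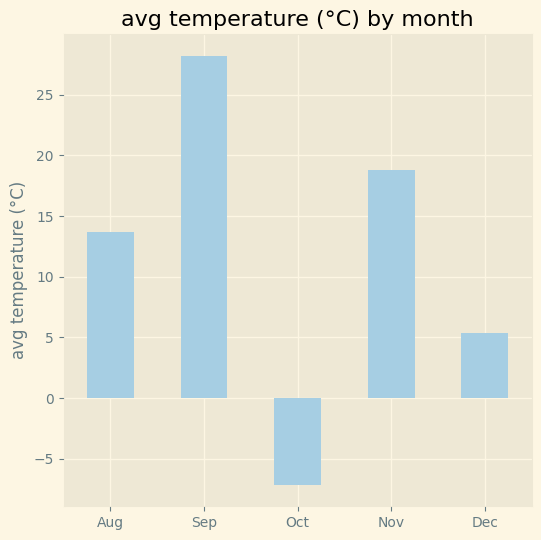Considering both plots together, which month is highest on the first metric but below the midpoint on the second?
Chart 2 median avg temperature (°C) ≈ 15; below-median months: Oct, Dec. Among those, Dec has the highest rainfall (mm) (≈ 225).

Dec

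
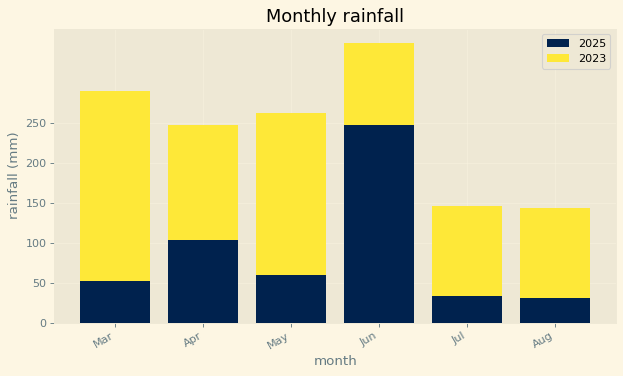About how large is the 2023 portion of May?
≈ 200

2023 top ≈ 250, bottom ≈ 50; segment ≈ 200.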